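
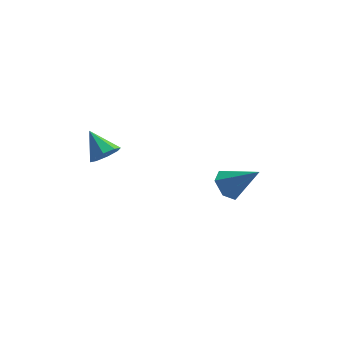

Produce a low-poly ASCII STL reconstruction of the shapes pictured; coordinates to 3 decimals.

solid 
facet normal -0.742 0.160 -0.651
outer loop
vertex 2.745 2.628 -2.547
vertex 2.258 2.363 -2.057
vertex 2.42 3.085 -2.064
endloop
endfacet
facet normal 0.741 0.660 -0.125
outer loop
vertex 2.745 2.628 -2.547
vertex 2.42 3.085 -2.064
vertex 3.482 2.097 -0.983
endloop
endfacet
facet normal -0.743 0.160 -0.650
outer loop
vertex 2.42 3.085 -2.064
vertex 2.258 2.363 -2.057
vertex 1.933 2.82 -1.573
endloop
endfacet
facet normal 0.152 0.799 0.582
outer loop
vertex 2.42 3.085 -2.064
vertex 1.933 2.82 -1.573
vertex 3.482 2.097 -0.983
endloop
endfacet
facet normal -0.742 0.161 -0.651
outer loop
vertex 1.933 2.82 -1.573
vertex 2.258 2.363 -2.057
vertex 1.771 2.098 -1.567
endloop
endfacet
facet normal -0.322 0.080 0.943
outer loop
vertex 1.933 2.82 -1.573
vertex 1.771 2.098 -1.567
vertex 3.482 2.097 -0.983
endloop
endfacet
facet normal -0.742 0.161 -0.650
outer loop
vertex 1.771 2.098 -1.567
vertex 2.258 2.363 -2.057
vertex 2.095 1.641 -2.05
endloop
endfacet
facet normal -0.204 -0.776 0.597
outer loop
vertex 1.771 2.098 -1.567
vertex 2.095 1.641 -2.05
vertex 3.482 2.097 -0.983
endloop
endfacet
facet normal -0.742 0.161 -0.650
outer loop
vertex 2.095 1.641 -2.05
vertex 2.258 2.363 -2.057
vertex 2.582 1.906 -2.54
endloop
endfacet
facet normal 0.386 -0.916 -0.111
outer loop
vertex 2.095 1.641 -2.05
vertex 2.582 1.906 -2.54
vertex 3.482 2.097 -0.983
endloop
endfacet
facet normal -0.742 0.161 -0.650
outer loop
vertex 2.582 1.906 -2.54
vertex 2.258 2.363 -2.057
vertex 2.745 2.628 -2.547
endloop
endfacet
facet normal 0.859 -0.198 -0.472
outer loop
vertex 2.582 1.906 -2.54
vertex 2.745 2.628 -2.547
vertex 3.482 2.097 -0.983
endloop
endfacet
facet normal 0.511 -0.626 -0.588
outer loop
vertex -1.655 -0.287 2.256
vertex -2.203 -0.489 1.995
vertex -1.784 -0.024 1.864
endloop
endfacet
facet normal 0.519 0.779 0.352
outer loop
vertex -1.655 -0.287 2.256
vertex -1.784 -0.024 1.864
vertex -2.837 0.289 2.725
endloop
endfacet
facet normal 0.512 -0.627 -0.588
outer loop
vertex -1.784 -0.024 1.864
vertex -2.203 -0.489 1.995
vertex -2.158 -0.033 1.548
endloop
endfacet
facet normal 0.135 0.973 -0.188
outer loop
vertex -1.784 -0.024 1.864
vertex -2.158 -0.033 1.548
vertex -2.837 0.289 2.725
endloop
endfacet
facet normal 0.510 -0.627 -0.589
outer loop
vertex -2.158 -0.033 1.548
vertex -2.203 -0.489 1.995
vertex -2.559 -0.309 1.495
endloop
endfacet
facet normal -0.457 0.755 -0.470
outer loop
vertex -2.158 -0.033 1.548
vertex -2.559 -0.309 1.495
vertex -2.837 0.289 2.725
endloop
endfacet
facet normal 0.511 -0.626 -0.589
outer loop
vertex -2.559 -0.309 1.495
vertex -2.203 -0.489 1.995
vertex -2.752 -0.691 1.734
endloop
endfacet
facet normal -0.910 0.254 -0.329
outer loop
vertex -2.559 -0.309 1.495
vertex -2.752 -0.691 1.734
vertex -2.837 0.289 2.725
endloop
endfacet
facet normal 0.510 -0.628 -0.588
outer loop
vertex -2.752 -0.691 1.734
vertex -2.203 -0.489 1.995
vertex -2.623 -0.954 2.127
endloop
endfacet
facet normal -0.959 -0.239 0.154
outer loop
vertex -2.752 -0.691 1.734
vertex -2.623 -0.954 2.127
vertex -2.837 0.289 2.725
endloop
endfacet
facet normal 0.510 -0.627 -0.589
outer loop
vertex -2.623 -0.954 2.127
vertex -2.203 -0.489 1.995
vertex -2.248 -0.945 2.442
endloop
endfacet
facet normal -0.574 -0.433 0.695
outer loop
vertex -2.623 -0.954 2.127
vertex -2.248 -0.945 2.442
vertex -2.837 0.289 2.725
endloop
endfacet
facet normal 0.512 -0.627 -0.588
outer loop
vertex -2.248 -0.945 2.442
vertex -2.203 -0.489 1.995
vertex -1.847 -0.668 2.496
endloop
endfacet
facet normal 0.017 -0.216 0.976
outer loop
vertex -2.248 -0.945 2.442
vertex -1.847 -0.668 2.496
vertex -2.837 0.289 2.725
endloop
endfacet
facet normal 0.511 -0.628 -0.587
outer loop
vertex -1.847 -0.668 2.496
vertex -2.203 -0.489 1.995
vertex -1.655 -0.287 2.256
endloop
endfacet
facet normal 0.471 0.288 0.834
outer loop
vertex -1.847 -0.668 2.496
vertex -1.655 -0.287 2.256
vertex -2.837 0.289 2.725
endloop
endfacet

endsolid


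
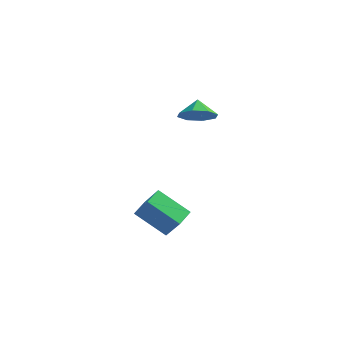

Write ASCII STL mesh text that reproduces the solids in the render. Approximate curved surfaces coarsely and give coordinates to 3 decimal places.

solid 
facet normal -0.500 0.198 -0.843
outer loop
vertex -1.962 -0.697 -3.858
vertex -1.834 0.342 -3.69
vertex -0.136 -0.745 -4.952
endloop
endfacet
facet normal -0.121 -0.980 -0.159
outer loop
vertex 0.814 -1.122 -3.35
vertex -1.962 -0.697 -3.858
vertex -0.136 -0.745 -4.952
endloop
endfacet
facet normal -0.500 0.198 -0.843
outer loop
vertex -0.136 -0.745 -4.952
vertex -1.834 0.342 -3.69
vertex -0.008 0.293 -4.784
endloop
endfacet
facet normal 0.858 -0.023 -0.514
outer loop
vertex -0.008 0.293 -4.784
vertex 0.814 -1.122 -3.35
vertex -0.136 -0.745 -4.952
endloop
endfacet
facet normal -0.858 0.023 0.514
outer loop
vertex -1.962 -0.697 -3.858
vertex -0.884 -0.035 -2.088
vertex -1.834 0.342 -3.69
endloop
endfacet
facet normal -0.121 -0.980 -0.158
outer loop
vertex -1.012 -1.073 -2.256
vertex -1.962 -0.697 -3.858
vertex 0.814 -1.122 -3.35
endloop
endfacet
facet normal -0.858 0.023 0.514
outer loop
vertex -1.012 -1.073 -2.256
vertex -0.884 -0.035 -2.088
vertex -1.962 -0.697 -3.858
endloop
endfacet
facet normal 0.121 0.980 0.159
outer loop
vertex -1.834 0.342 -3.69
vertex -0.884 -0.035 -2.088
vertex -0.008 0.293 -4.784
endloop
endfacet
facet normal 0.858 -0.023 -0.514
outer loop
vertex 0.942 -0.083 -3.182
vertex 0.814 -1.122 -3.35
vertex -0.008 0.293 -4.784
endloop
endfacet
facet normal 0.121 0.980 0.158
outer loop
vertex -0.008 0.293 -4.784
vertex -0.884 -0.035 -2.088
vertex 0.942 -0.083 -3.182
endloop
endfacet
facet normal 0.500 -0.198 0.843
outer loop
vertex 0.942 -0.083 -3.182
vertex -1.012 -1.073 -2.256
vertex 0.814 -1.122 -3.35
endloop
endfacet
facet normal 0.500 -0.198 0.843
outer loop
vertex -0.884 -0.035 -2.088
vertex -1.012 -1.073 -2.256
vertex 0.942 -0.083 -3.182
endloop
endfacet
facet normal 0.324 -0.756 -0.569
outer loop
vertex 1.137 2.62 2.336
vertex 0.41 1.973 2.781
vertex 0.426 2.621 1.93
endloop
endfacet
facet normal 0.051 0.995 -0.088
outer loop
vertex 1.137 2.62 2.336
vertex 0.426 2.621 1.93
vertex 0.07 2.767 3.379
endloop
endfacet
facet normal 0.325 -0.755 -0.569
outer loop
vertex 0.426 2.621 1.93
vertex 0.41 1.973 2.781
vertex -0.294 2.242 2.022
endloop
endfacet
facet normal -0.476 0.855 -0.203
outer loop
vertex 0.426 2.621 1.93
vertex -0.294 2.242 2.022
vertex 0.07 2.767 3.379
endloop
endfacet
facet normal 0.324 -0.756 -0.569
outer loop
vertex -0.294 2.242 2.022
vertex 0.41 1.973 2.781
vertex -0.602 1.706 2.559
endloop
endfacet
facet normal -0.854 0.519 0.028
outer loop
vertex -0.294 2.242 2.022
vertex -0.602 1.706 2.559
vertex 0.07 2.767 3.379
endloop
endfacet
facet normal 0.324 -0.756 -0.569
outer loop
vertex -0.602 1.706 2.559
vertex 0.41 1.973 2.781
vertex -0.317 1.326 3.226
endloop
endfacet
facet normal -0.863 0.182 0.472
outer loop
vertex -0.602 1.706 2.559
vertex -0.317 1.326 3.226
vertex 0.07 2.767 3.379
endloop
endfacet
facet normal 0.325 -0.756 -0.569
outer loop
vertex -0.317 1.326 3.226
vertex 0.41 1.973 2.781
vertex 0.394 1.325 3.633
endloop
endfacet
facet normal -0.496 0.041 0.867
outer loop
vertex -0.317 1.326 3.226
vertex 0.394 1.325 3.633
vertex 0.07 2.767 3.379
endloop
endfacet
facet normal 0.325 -0.756 -0.569
outer loop
vertex 0.394 1.325 3.633
vertex 0.41 1.973 2.781
vertex 1.114 1.704 3.541
endloop
endfacet
facet normal 0.031 0.180 0.983
outer loop
vertex 0.394 1.325 3.633
vertex 1.114 1.704 3.541
vertex 0.07 2.767 3.379
endloop
endfacet
facet normal 0.324 -0.756 -0.568
outer loop
vertex 1.114 1.704 3.541
vertex 0.41 1.973 2.781
vertex 1.422 2.24 3.003
endloop
endfacet
facet normal 0.411 0.518 0.751
outer loop
vertex 1.114 1.704 3.541
vertex 1.422 2.24 3.003
vertex 0.07 2.767 3.379
endloop
endfacet
facet normal 0.324 -0.756 -0.569
outer loop
vertex 1.422 2.24 3.003
vertex 0.41 1.973 2.781
vertex 1.137 2.62 2.336
endloop
endfacet
facet normal 0.419 0.854 0.308
outer loop
vertex 1.422 2.24 3.003
vertex 1.137 2.62 2.336
vertex 0.07 2.767 3.379
endloop
endfacet

endsolid


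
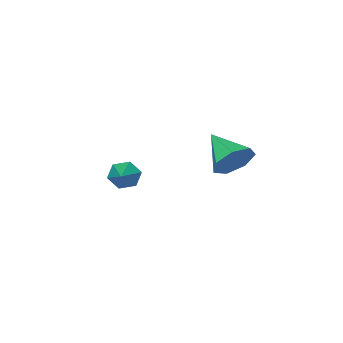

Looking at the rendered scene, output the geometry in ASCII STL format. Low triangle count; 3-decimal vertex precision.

solid 
facet normal 0.173 0.883 -0.436
outer loop
vertex 1.862 -0.092 2.677
vertex 1.348 0.182 3.028
vertex 2.005 0.139 3.201
endloop
endfacet
facet normal 0.781 -0.621 0.061
outer loop
vertex 1.862 -0.092 2.677
vertex 2.005 0.139 3.201
vertex 1.132 -0.922 3.572
endloop
endfacet
facet normal 0.173 0.883 -0.436
outer loop
vertex 2.005 0.139 3.201
vertex 1.348 0.182 3.028
vertex 1.653 0.402 3.595
endloop
endfacet
facet normal 0.628 -0.260 0.734
outer loop
vertex 2.005 0.139 3.201
vertex 1.653 0.402 3.595
vertex 1.132 -0.922 3.572
endloop
endfacet
facet normal 0.174 0.883 -0.436
outer loop
vertex 1.653 0.402 3.595
vertex 1.348 0.182 3.028
vertex 1.072 0.5 3.561
endloop
endfacet
facet normal -0.058 0.005 0.998
outer loop
vertex 1.653 0.402 3.595
vertex 1.072 0.5 3.561
vertex 1.132 -0.922 3.572
endloop
endfacet
facet normal 0.173 0.883 -0.437
outer loop
vertex 1.072 0.5 3.561
vertex 1.348 0.182 3.028
vertex 0.699 0.358 3.126
endloop
endfacet
facet normal -0.755 -0.027 0.656
outer loop
vertex 1.072 0.5 3.561
vertex 0.699 0.358 3.126
vertex 1.132 -0.922 3.572
endloop
endfacet
facet normal 0.174 0.883 -0.436
outer loop
vertex 0.699 0.358 3.126
vertex 1.348 0.182 3.028
vertex 0.816 0.084 2.617
endloop
endfacet
facet normal -0.943 -0.332 -0.038
outer loop
vertex 0.699 0.358 3.126
vertex 0.816 0.084 2.617
vertex 1.132 -0.922 3.572
endloop
endfacet
facet normal 0.174 0.883 -0.436
outer loop
vertex 0.816 0.084 2.617
vertex 1.348 0.182 3.028
vertex 1.333 -0.117 2.417
endloop
endfacet
facet normal -0.479 -0.679 -0.556
outer loop
vertex 0.816 0.084 2.617
vertex 1.333 -0.117 2.417
vertex 1.132 -0.922 3.572
endloop
endfacet
facet normal 0.173 0.883 -0.436
outer loop
vertex 1.333 -0.117 2.417
vertex 1.348 0.182 3.028
vertex 1.862 -0.092 2.677
endloop
endfacet
facet normal 0.290 -0.808 -0.513
outer loop
vertex 1.333 -0.117 2.417
vertex 1.862 -0.092 2.677
vertex 1.132 -0.922 3.572
endloop
endfacet
facet normal -0.663 -0.597 -0.451
outer loop
vertex 2.009 -3.765 0.568
vertex 1.749 -3.806 1.004
vertex 1.637 -3.433 0.675
endloop
endfacet
facet normal 0.405 0.658 -0.635
outer loop
vertex 2.009 -3.765 0.568
vertex 1.637 -3.433 0.675
vertex 2.471 -3.154 1.496
endloop
endfacet
facet normal -0.663 -0.597 -0.451
outer loop
vertex 1.637 -3.433 0.675
vertex 1.749 -3.806 1.004
vertex 1.377 -3.474 1.111
endloop
endfacet
facet normal -0.259 0.964 -0.064
outer loop
vertex 1.637 -3.433 0.675
vertex 1.377 -3.474 1.111
vertex 2.471 -3.154 1.496
endloop
endfacet
facet normal -0.663 -0.598 -0.451
outer loop
vertex 1.377 -3.474 1.111
vertex 1.749 -3.806 1.004
vertex 1.488 -3.846 1.441
endloop
endfacet
facet normal -0.415 0.531 0.738
outer loop
vertex 1.377 -3.474 1.111
vertex 1.488 -3.846 1.441
vertex 2.471 -3.154 1.496
endloop
endfacet
facet normal -0.663 -0.598 -0.451
outer loop
vertex 1.488 -3.846 1.441
vertex 1.749 -3.806 1.004
vertex 1.86 -4.178 1.334
endloop
endfacet
facet normal 0.093 -0.209 0.973
outer loop
vertex 1.488 -3.846 1.441
vertex 1.86 -4.178 1.334
vertex 2.471 -3.154 1.496
endloop
endfacet
facet normal -0.663 -0.598 -0.451
outer loop
vertex 1.86 -4.178 1.334
vertex 1.749 -3.806 1.004
vertex 2.121 -4.138 0.897
endloop
endfacet
facet normal 0.756 -0.515 0.404
outer loop
vertex 1.86 -4.178 1.334
vertex 2.121 -4.138 0.897
vertex 2.471 -3.154 1.496
endloop
endfacet
facet normal -0.663 -0.597 -0.451
outer loop
vertex 2.121 -4.138 0.897
vertex 1.749 -3.806 1.004
vertex 2.009 -3.765 0.568
endloop
endfacet
facet normal 0.912 -0.080 -0.401
outer loop
vertex 2.121 -4.138 0.897
vertex 2.009 -3.765 0.568
vertex 2.471 -3.154 1.496
endloop
endfacet

endsolid


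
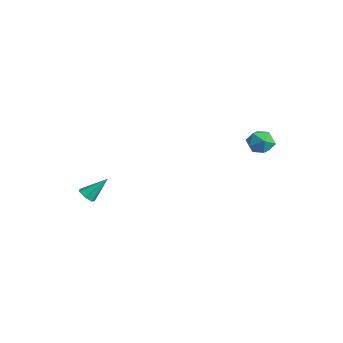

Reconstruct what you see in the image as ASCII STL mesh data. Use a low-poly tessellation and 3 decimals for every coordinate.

solid 
facet normal -0.176 -0.694 -0.698
outer loop
vertex -3.126 -4.844 -2.406
vertex -3.626 -4.505 -2.617
vertex -3.014 -4.473 -2.803
endloop
endfacet
facet normal 0.971 -0.039 0.238
outer loop
vertex -3.126 -4.844 -2.406
vertex -3.014 -4.473 -2.803
vertex -3.314 -3.275 -1.383
endloop
endfacet
facet normal -0.176 -0.695 -0.697
outer loop
vertex -3.014 -4.473 -2.803
vertex -3.626 -4.505 -2.617
vertex -3.363 -4.126 -3.061
endloop
endfacet
facet normal 0.775 0.554 -0.304
outer loop
vertex -3.014 -4.473 -2.803
vertex -3.363 -4.126 -3.061
vertex -3.314 -3.275 -1.383
endloop
endfacet
facet normal -0.176 -0.695 -0.697
outer loop
vertex -3.363 -4.126 -3.061
vertex -3.626 -4.505 -2.617
vertex -3.91 -4.064 -2.985
endloop
endfacet
facet normal 0.038 0.891 -0.453
outer loop
vertex -3.363 -4.126 -3.061
vertex -3.91 -4.064 -2.985
vertex -3.314 -3.275 -1.383
endloop
endfacet
facet normal -0.177 -0.695 -0.697
outer loop
vertex -3.91 -4.064 -2.985
vertex -3.626 -4.505 -2.617
vertex -4.242 -4.334 -2.631
endloop
endfacet
facet normal -0.689 0.719 -0.098
outer loop
vertex -3.91 -4.064 -2.985
vertex -4.242 -4.334 -2.631
vertex -3.314 -3.275 -1.383
endloop
endfacet
facet normal -0.177 -0.693 -0.699
outer loop
vertex -4.242 -4.334 -2.631
vertex -3.626 -4.505 -2.617
vertex -4.111 -4.733 -2.268
endloop
endfacet
facet normal -0.854 0.168 0.493
outer loop
vertex -4.242 -4.334 -2.631
vertex -4.111 -4.733 -2.268
vertex -3.314 -3.275 -1.383
endloop
endfacet
facet normal -0.175 -0.695 -0.698
outer loop
vertex -4.111 -4.733 -2.268
vertex -3.626 -4.505 -2.617
vertex -3.614 -4.96 -2.167
endloop
endfacet
facet normal -0.337 -0.347 0.875
outer loop
vertex -4.111 -4.733 -2.268
vertex -3.614 -4.96 -2.167
vertex -3.314 -3.275 -1.383
endloop
endfacet
facet normal -0.177 -0.694 -0.698
outer loop
vertex -3.614 -4.96 -2.167
vertex -3.626 -4.505 -2.617
vertex -3.126 -4.844 -2.406
endloop
endfacet
facet normal 0.477 -0.439 0.761
outer loop
vertex -3.614 -4.96 -2.167
vertex -3.126 -4.844 -2.406
vertex -3.314 -3.275 -1.383
endloop
endfacet
facet normal 0.345 -0.095 0.934
outer loop
vertex 2.156 4.281 3.217
vertex 1.907 3.378 3.217
vertex 2.761 3.629 2.927
endloop
endfacet
facet normal 0.711 0.404 0.576
outer loop
vertex 2.156 4.281 3.217
vertex 2.761 3.629 2.927
vertex 2.682 4.435 2.459
endloop
endfacet
facet normal 0.249 0.901 0.356
outer loop
vertex 2.156 4.281 3.217
vertex 2.682 4.435 2.459
vertex 1.78 4.684 2.461
endloop
endfacet
facet normal -0.402 0.710 0.578
outer loop
vertex 2.156 4.281 3.217
vertex 1.78 4.684 2.461
vertex 1.301 4.031 2.929
endloop
endfacet
facet normal -0.342 0.094 0.935
outer loop
vertex 2.156 4.281 3.217
vertex 1.301 4.031 2.929
vertex 1.907 3.378 3.217
endloop
endfacet
facet normal 0.995 0.096 -0.002
outer loop
vertex 2.682 4.435 2.459
vertex 2.761 3.629 2.927
vertex 2.759 3.629 1.991
endloop
endfacet
facet normal 0.404 -0.711 0.576
outer loop
vertex 2.761 3.629 2.927
vertex 1.907 3.378 3.217
vertex 2.28 2.976 2.459
endloop
endfacet
facet normal -0.709 -0.403 0.578
outer loop
vertex 1.907 3.378 3.217
vertex 1.301 4.031 2.929
vertex 1.378 3.225 2.461
endloop
endfacet
facet normal -0.806 0.592 0.002
outer loop
vertex 1.301 4.031 2.929
vertex 1.78 4.684 2.461
vertex 1.299 4.031 1.993
endloop
endfacet
facet normal 0.248 0.901 -0.356
outer loop
vertex 1.78 4.684 2.461
vertex 2.682 4.435 2.459
vertex 2.153 4.282 1.703
endloop
endfacet
facet normal 0.402 -0.710 -0.578
outer loop
vertex 1.904 3.379 1.703
vertex 2.759 3.629 1.991
vertex 2.28 2.976 2.459
endloop
endfacet
facet normal -0.249 -0.901 -0.356
outer loop
vertex 1.904 3.379 1.703
vertex 2.28 2.976 2.459
vertex 1.378 3.225 2.461
endloop
endfacet
facet normal -0.711 -0.404 -0.576
outer loop
vertex 1.904 3.379 1.703
vertex 1.378 3.225 2.461
vertex 1.299 4.031 1.993
endloop
endfacet
facet normal -0.345 0.095 -0.934
outer loop
vertex 1.904 3.379 1.703
vertex 1.299 4.031 1.993
vertex 2.153 4.282 1.703
endloop
endfacet
facet normal 0.342 -0.094 -0.935
outer loop
vertex 1.904 3.379 1.703
vertex 2.153 4.282 1.703
vertex 2.759 3.629 1.991
endloop
endfacet
facet normal 0.806 -0.592 -0.002
outer loop
vertex 2.28 2.976 2.459
vertex 2.759 3.629 1.991
vertex 2.761 3.629 2.927
endloop
endfacet
facet normal -0.248 -0.901 0.356
outer loop
vertex 1.378 3.225 2.461
vertex 2.28 2.976 2.459
vertex 1.907 3.378 3.217
endloop
endfacet
facet normal -0.995 -0.096 0.002
outer loop
vertex 1.299 4.031 1.993
vertex 1.378 3.225 2.461
vertex 1.301 4.031 2.929
endloop
endfacet
facet normal -0.404 0.711 -0.576
outer loop
vertex 2.153 4.282 1.703
vertex 1.299 4.031 1.993
vertex 1.78 4.684 2.461
endloop
endfacet
facet normal 0.709 0.403 -0.578
outer loop
vertex 2.759 3.629 1.991
vertex 2.153 4.282 1.703
vertex 2.682 4.435 2.459
endloop
endfacet

endsolid


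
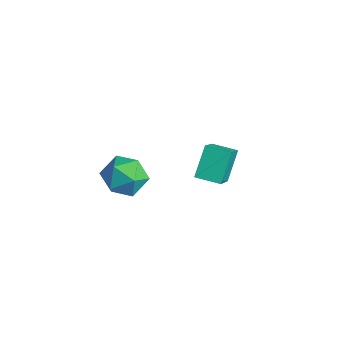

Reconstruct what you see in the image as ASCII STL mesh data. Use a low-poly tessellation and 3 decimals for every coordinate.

solid 
facet normal -0.781 -0.614 0.118
outer loop
vertex 3.799 -2.775 2.779
vertex 3.364 -2.052 3.66
vertex 2.809 -1.768 1.463
endloop
endfacet
facet normal 0.357 -0.592 -0.722
outer loop
vertex 3.496 -1.228 1.36
vertex 3.799 -2.775 2.779
vertex 2.809 -1.768 1.463
endloop
endfacet
facet normal -0.781 -0.614 0.118
outer loop
vertex 2.809 -1.768 1.463
vertex 3.364 -2.052 3.66
vertex 2.374 -1.045 2.344
endloop
endfacet
facet normal -0.513 0.522 -0.682
outer loop
vertex 2.374 -1.045 2.344
vertex 3.496 -1.228 1.36
vertex 2.809 -1.768 1.463
endloop
endfacet
facet normal 0.513 -0.522 0.682
outer loop
vertex 3.799 -2.775 2.779
vertex 4.051 -1.512 3.557
vertex 3.364 -2.052 3.66
endloop
endfacet
facet normal 0.357 -0.592 -0.722
outer loop
vertex 4.486 -2.235 2.676
vertex 3.799 -2.775 2.779
vertex 3.496 -1.228 1.36
endloop
endfacet
facet normal 0.513 -0.522 0.682
outer loop
vertex 4.486 -2.235 2.676
vertex 4.051 -1.512 3.557
vertex 3.799 -2.775 2.779
endloop
endfacet
facet normal -0.357 0.592 0.722
outer loop
vertex 3.364 -2.052 3.66
vertex 4.051 -1.512 3.557
vertex 2.374 -1.045 2.344
endloop
endfacet
facet normal -0.513 0.522 -0.682
outer loop
vertex 3.061 -0.505 2.241
vertex 3.496 -1.228 1.36
vertex 2.374 -1.045 2.344
endloop
endfacet
facet normal -0.357 0.592 0.722
outer loop
vertex 2.374 -1.045 2.344
vertex 4.051 -1.512 3.557
vertex 3.061 -0.505 2.241
endloop
endfacet
facet normal 0.781 0.614 -0.118
outer loop
vertex 3.061 -0.505 2.241
vertex 4.486 -2.235 2.676
vertex 3.496 -1.228 1.36
endloop
endfacet
facet normal 0.781 0.614 -0.118
outer loop
vertex 4.051 -1.512 3.557
vertex 4.486 -2.235 2.676
vertex 3.061 -0.505 2.241
endloop
endfacet
facet normal -0.626 -0.448 0.639
outer loop
vertex -0.984 -2.611 -0.212
vertex -0.85 -3.399 -0.634
vertex -0.317 -3.16 0.056
endloop
endfacet
facet normal -0.296 0.103 0.949
outer loop
vertex -0.984 -2.611 -0.212
vertex -0.317 -3.16 0.056
vertex -0.176 -2.268 0.003
endloop
endfacet
facet normal -0.445 0.690 0.571
outer loop
vertex -0.984 -2.611 -0.212
vertex -0.176 -2.268 0.003
vertex -0.621 -1.957 -0.719
endloop
endfacet
facet normal -0.865 0.501 0.027
outer loop
vertex -0.984 -2.611 -0.212
vertex -0.621 -1.957 -0.719
vertex -1.038 -2.656 -1.113
endloop
endfacet
facet normal -0.977 -0.203 0.069
outer loop
vertex -0.984 -2.611 -0.212
vertex -1.038 -2.656 -1.113
vertex -0.85 -3.399 -0.634
endloop
endfacet
facet normal 0.408 -0.010 0.913
outer loop
vertex -0.176 -2.268 0.003
vertex -0.317 -3.16 0.056
vertex 0.458 -2.844 -0.287
endloop
endfacet
facet normal -0.124 -0.904 0.409
outer loop
vertex -0.317 -3.16 0.056
vertex -0.85 -3.399 -0.634
vertex 0.041 -3.543 -0.681
endloop
endfacet
facet normal -0.694 -0.506 -0.512
outer loop
vertex -0.85 -3.399 -0.634
vertex -1.038 -2.656 -1.113
vertex -0.404 -3.232 -1.403
endloop
endfacet
facet normal -0.514 0.633 -0.579
outer loop
vertex -1.038 -2.656 -1.113
vertex -0.621 -1.957 -0.719
vertex -0.263 -2.34 -1.456
endloop
endfacet
facet normal 0.168 0.939 0.301
outer loop
vertex -0.621 -1.957 -0.719
vertex -0.176 -2.268 0.003
vertex 0.27 -2.101 -0.766
endloop
endfacet
facet normal 0.865 -0.501 -0.027
outer loop
vertex 0.404 -2.889 -1.188
vertex 0.458 -2.844 -0.287
vertex 0.041 -3.543 -0.681
endloop
endfacet
facet normal 0.445 -0.690 -0.571
outer loop
vertex 0.404 -2.889 -1.188
vertex 0.041 -3.543 -0.681
vertex -0.404 -3.232 -1.403
endloop
endfacet
facet normal 0.296 -0.103 -0.949
outer loop
vertex 0.404 -2.889 -1.188
vertex -0.404 -3.232 -1.403
vertex -0.263 -2.34 -1.456
endloop
endfacet
facet normal 0.626 0.448 -0.639
outer loop
vertex 0.404 -2.889 -1.188
vertex -0.263 -2.34 -1.456
vertex 0.27 -2.101 -0.766
endloop
endfacet
facet normal 0.977 0.203 -0.069
outer loop
vertex 0.404 -2.889 -1.188
vertex 0.27 -2.101 -0.766
vertex 0.458 -2.844 -0.287
endloop
endfacet
facet normal 0.514 -0.633 0.579
outer loop
vertex 0.041 -3.543 -0.681
vertex 0.458 -2.844 -0.287
vertex -0.317 -3.16 0.056
endloop
endfacet
facet normal -0.168 -0.939 -0.301
outer loop
vertex -0.404 -3.232 -1.403
vertex 0.041 -3.543 -0.681
vertex -0.85 -3.399 -0.634
endloop
endfacet
facet normal -0.408 0.010 -0.913
outer loop
vertex -0.263 -2.34 -1.456
vertex -0.404 -3.232 -1.403
vertex -1.038 -2.656 -1.113
endloop
endfacet
facet normal 0.124 0.904 -0.409
outer loop
vertex 0.27 -2.101 -0.766
vertex -0.263 -2.34 -1.456
vertex -0.621 -1.957 -0.719
endloop
endfacet
facet normal 0.694 0.506 0.512
outer loop
vertex 0.458 -2.844 -0.287
vertex 0.27 -2.101 -0.766
vertex -0.176 -2.268 0.003
endloop
endfacet

endsolid


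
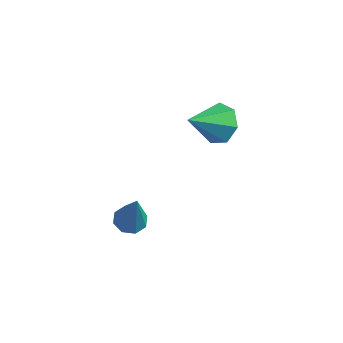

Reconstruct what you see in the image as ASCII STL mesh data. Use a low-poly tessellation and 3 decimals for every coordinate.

solid 
facet normal 0.301 0.742 -0.599
outer loop
vertex -1.28 2.896 2.724
vertex -1.948 3.405 3.019
vertex -1.122 3.332 3.343
endloop
endfacet
facet normal 0.720 -0.641 0.267
outer loop
vertex -1.28 2.896 2.724
vertex -1.122 3.332 3.343
vertex -2.472 2.115 4.061
endloop
endfacet
facet normal 0.301 0.742 -0.599
outer loop
vertex -1.122 3.332 3.343
vertex -1.948 3.405 3.019
vertex -1.586 3.822 3.717
endloop
endfacet
facet normal 0.546 -0.116 0.830
outer loop
vertex -1.122 3.332 3.343
vertex -1.586 3.822 3.717
vertex -2.472 2.115 4.061
endloop
endfacet
facet normal 0.302 0.741 -0.599
outer loop
vertex -1.586 3.822 3.717
vertex -1.948 3.405 3.019
vertex -2.323 3.999 3.565
endloop
endfacet
facet normal -0.134 0.262 0.956
outer loop
vertex -1.586 3.822 3.717
vertex -2.323 3.999 3.565
vertex -2.472 2.115 4.061
endloop
endfacet
facet normal 0.302 0.741 -0.599
outer loop
vertex -2.323 3.999 3.565
vertex -1.948 3.405 3.019
vertex -2.777 3.729 3.002
endloop
endfacet
facet normal -0.808 0.209 0.551
outer loop
vertex -2.323 3.999 3.565
vertex -2.777 3.729 3.002
vertex -2.472 2.115 4.061
endloop
endfacet
facet normal 0.302 0.741 -0.599
outer loop
vertex -2.777 3.729 3.002
vertex -1.948 3.405 3.019
vertex -2.607 3.215 2.452
endloop
endfacet
facet normal -0.969 -0.235 -0.080
outer loop
vertex -2.777 3.729 3.002
vertex -2.607 3.215 2.452
vertex -2.472 2.115 4.061
endloop
endfacet
facet normal 0.301 0.742 -0.599
outer loop
vertex -2.607 3.215 2.452
vertex -1.948 3.405 3.019
vertex -1.94 2.844 2.328
endloop
endfacet
facet normal -0.495 -0.736 -0.462
outer loop
vertex -2.607 3.215 2.452
vertex -1.94 2.844 2.328
vertex -2.472 2.115 4.061
endloop
endfacet
facet normal 0.301 0.742 -0.599
outer loop
vertex -1.94 2.844 2.328
vertex -1.948 3.405 3.019
vertex -1.28 2.896 2.724
endloop
endfacet
facet normal 0.256 -0.917 -0.307
outer loop
vertex -1.94 2.844 2.328
vertex -1.28 2.896 2.724
vertex -2.472 2.115 4.061
endloop
endfacet
facet normal -0.274 0.152 -0.950
outer loop
vertex -3.619 1.19 -1.853
vertex -4.011 0.66 -1.825
vertex -4.086 1.304 -1.7
endloop
endfacet
facet normal 0.330 0.874 0.356
outer loop
vertex -3.619 1.19 -1.853
vertex -4.086 1.304 -1.7
vertex -3.469 0.36 0.045
endloop
endfacet
facet normal -0.274 0.152 -0.950
outer loop
vertex -4.086 1.304 -1.7
vertex -4.011 0.66 -1.825
vertex -4.51 1.04 -1.62
endloop
endfacet
facet normal -0.369 0.757 0.540
outer loop
vertex -4.086 1.304 -1.7
vertex -4.51 1.04 -1.62
vertex -3.469 0.36 0.045
endloop
endfacet
facet normal -0.274 0.152 -0.950
outer loop
vertex -4.51 1.04 -1.62
vertex -4.011 0.66 -1.825
vertex -4.641 0.554 -1.66
endloop
endfacet
facet normal -0.803 0.169 0.571
outer loop
vertex -4.51 1.04 -1.62
vertex -4.641 0.554 -1.66
vertex -3.469 0.36 0.045
endloop
endfacet
facet normal -0.274 0.153 -0.949
outer loop
vertex -4.641 0.554 -1.66
vertex -4.011 0.66 -1.825
vertex -4.403 0.13 -1.797
endloop
endfacet
facet normal -0.719 -0.544 0.433
outer loop
vertex -4.641 0.554 -1.66
vertex -4.403 0.13 -1.797
vertex -3.469 0.36 0.045
endloop
endfacet
facet normal -0.274 0.152 -0.950
outer loop
vertex -4.403 0.13 -1.797
vertex -4.011 0.66 -1.825
vertex -3.935 0.017 -1.95
endloop
endfacet
facet normal -0.166 -0.965 0.205
outer loop
vertex -4.403 0.13 -1.797
vertex -3.935 0.017 -1.95
vertex -3.469 0.36 0.045
endloop
endfacet
facet normal -0.276 0.152 -0.949
outer loop
vertex -3.935 0.017 -1.95
vertex -4.011 0.66 -1.825
vertex -3.512 0.28 -2.031
endloop
endfacet
facet normal 0.531 -0.847 0.022
outer loop
vertex -3.935 0.017 -1.95
vertex -3.512 0.28 -2.031
vertex -3.469 0.36 0.045
endloop
endfacet
facet normal -0.275 0.154 -0.949
outer loop
vertex -3.512 0.28 -2.031
vertex -4.011 0.66 -1.825
vertex -3.381 0.766 -1.99
endloop
endfacet
facet normal 0.966 -0.259 -0.010
outer loop
vertex -3.512 0.28 -2.031
vertex -3.381 0.766 -1.99
vertex -3.469 0.36 0.045
endloop
endfacet
facet normal -0.274 0.153 -0.949
outer loop
vertex -3.381 0.766 -1.99
vertex -4.011 0.66 -1.825
vertex -3.619 1.19 -1.853
endloop
endfacet
facet normal 0.882 0.453 0.129
outer loop
vertex -3.381 0.766 -1.99
vertex -3.619 1.19 -1.853
vertex -3.469 0.36 0.045
endloop
endfacet

endsolid


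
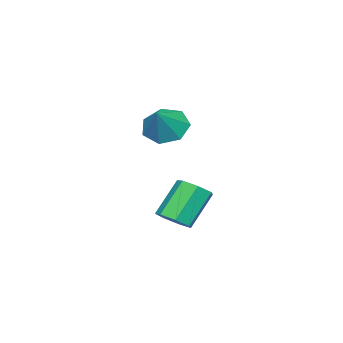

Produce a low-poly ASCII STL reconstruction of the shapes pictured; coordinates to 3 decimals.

solid 
facet normal 0.585 -0.168 -0.793
outer loop
vertex 0.039 2.812 -3.404
vertex -0.557 3.031 -3.89
vertex 0.014 3.487 -3.565
endloop
endfacet
facet normal 0.811 0.164 0.562
outer loop
vertex 0.039 2.812 -3.404
vertex 0.014 3.487 -3.565
vertex -1.066 3.131 -1.904
endloop
endfacet
facet normal 0.810 0.165 0.562
outer loop
vertex -1.066 3.131 -1.904
vertex 0.014 3.487 -3.565
vertex -1.091 3.805 -2.066
endloop
endfacet
facet normal -0.584 0.169 0.794
outer loop
vertex -1.066 3.131 -1.904
vertex -1.091 3.805 -2.066
vertex -1.663 3.349 -2.39
endloop
endfacet
facet normal 0.586 -0.168 -0.793
outer loop
vertex 0.014 3.487 -3.565
vertex -0.557 3.031 -3.89
vertex -0.441 3.818 -3.971
endloop
endfacet
facet normal 0.477 0.863 0.169
outer loop
vertex 0.014 3.487 -3.565
vertex -0.441 3.818 -3.971
vertex -1.091 3.805 -2.066
endloop
endfacet
facet normal 0.476 0.863 0.168
outer loop
vertex -1.091 3.805 -2.066
vertex -0.441 3.818 -3.971
vertex -1.547 4.136 -2.472
endloop
endfacet
facet normal -0.584 0.169 0.794
outer loop
vertex -1.091 3.805 -2.066
vertex -1.547 4.136 -2.472
vertex -1.663 3.349 -2.39
endloop
endfacet
facet normal 0.585 -0.168 -0.794
outer loop
vertex -0.441 3.818 -3.971
vertex -0.557 3.031 -3.89
vertex -0.984 3.557 -4.316
endloop
endfacet
facet normal -0.215 0.911 -0.352
outer loop
vertex -0.441 3.818 -3.971
vertex -0.984 3.557 -4.316
vertex -1.547 4.136 -2.472
endloop
endfacet
facet normal -0.215 0.911 -0.352
outer loop
vertex -1.547 4.136 -2.472
vertex -0.984 3.557 -4.316
vertex -2.089 3.875 -2.816
endloop
endfacet
facet normal -0.585 0.169 0.793
outer loop
vertex -1.547 4.136 -2.472
vertex -2.089 3.875 -2.816
vertex -1.663 3.349 -2.39
endloop
endfacet
facet normal 0.585 -0.168 -0.794
outer loop
vertex -0.984 3.557 -4.316
vertex -0.557 3.031 -3.89
vertex -1.206 2.899 -4.34
endloop
endfacet
facet normal -0.746 0.274 -0.607
outer loop
vertex -0.984 3.557 -4.316
vertex -1.206 2.899 -4.34
vertex -2.089 3.875 -2.816
endloop
endfacet
facet normal -0.746 0.274 -0.607
outer loop
vertex -2.089 3.875 -2.816
vertex -1.206 2.899 -4.34
vertex -2.311 3.217 -2.84
endloop
endfacet
facet normal -0.585 0.168 0.793
outer loop
vertex -2.089 3.875 -2.816
vertex -2.311 3.217 -2.84
vertex -1.663 3.349 -2.39
endloop
endfacet
facet normal 0.585 -0.168 -0.794
outer loop
vertex -1.206 2.899 -4.34
vertex -0.557 3.031 -3.89
vertex -0.939 2.341 -4.025
endloop
endfacet
facet normal -0.714 -0.571 -0.405
outer loop
vertex -1.206 2.899 -4.34
vertex -0.939 2.341 -4.025
vertex -2.311 3.217 -2.84
endloop
endfacet
facet normal -0.714 -0.571 -0.405
outer loop
vertex -2.311 3.217 -2.84
vertex -0.939 2.341 -4.025
vertex -2.044 2.659 -2.525
endloop
endfacet
facet normal -0.585 0.168 0.793
outer loop
vertex -2.311 3.217 -2.84
vertex -2.044 2.659 -2.525
vertex -1.663 3.349 -2.39
endloop
endfacet
facet normal 0.585 -0.169 -0.793
outer loop
vertex -0.939 2.341 -4.025
vertex -0.557 3.031 -3.89
vertex -0.385 2.302 -3.608
endloop
endfacet
facet normal -0.146 -0.984 0.101
outer loop
vertex -0.939 2.341 -4.025
vertex -0.385 2.302 -3.608
vertex -2.044 2.659 -2.525
endloop
endfacet
facet normal -0.146 -0.984 0.101
outer loop
vertex -2.044 2.659 -2.525
vertex -0.385 2.302 -3.608
vertex -1.49 2.62 -2.108
endloop
endfacet
facet normal -0.585 0.168 0.793
outer loop
vertex -2.044 2.659 -2.525
vertex -1.49 2.62 -2.108
vertex -1.663 3.349 -2.39
endloop
endfacet
facet normal 0.585 -0.169 -0.793
outer loop
vertex -0.385 2.302 -3.608
vertex -0.557 3.031 -3.89
vertex 0.039 2.812 -3.404
endloop
endfacet
facet normal 0.534 -0.657 0.533
outer loop
vertex -0.385 2.302 -3.608
vertex 0.039 2.812 -3.404
vertex -1.49 2.62 -2.108
endloop
endfacet
facet normal 0.534 -0.656 0.533
outer loop
vertex -1.49 2.62 -2.108
vertex 0.039 2.812 -3.404
vertex -1.066 3.131 -1.904
endloop
endfacet
facet normal -0.585 0.168 0.794
outer loop
vertex -1.49 2.62 -2.108
vertex -1.066 3.131 -1.904
vertex -1.663 3.349 -2.39
endloop
endfacet
facet normal -0.721 -0.181 -0.669
outer loop
vertex 0.271 2.91 0.394
vertex -0.376 2.797 1.121
vertex -0.135 3.616 0.64
endloop
endfacet
facet normal 0.803 0.545 -0.240
outer loop
vertex 0.271 2.91 0.394
vertex -0.135 3.616 0.64
vertex 0.676 3.063 2.099
endloop
endfacet
facet normal -0.721 -0.181 -0.669
outer loop
vertex -0.135 3.616 0.64
vertex -0.376 2.797 1.121
vertex -0.722 3.705 1.248
endloop
endfacet
facet normal 0.321 0.931 0.174
outer loop
vertex -0.135 3.616 0.64
vertex -0.722 3.705 1.248
vertex 0.676 3.063 2.099
endloop
endfacet
facet normal -0.721 -0.181 -0.669
outer loop
vertex -0.722 3.705 1.248
vertex -0.376 2.797 1.121
vertex -1.049 3.111 1.761
endloop
endfacet
facet normal -0.121 0.686 0.717
outer loop
vertex -0.722 3.705 1.248
vertex -1.049 3.111 1.761
vertex 0.676 3.063 2.099
endloop
endfacet
facet normal -0.721 -0.181 -0.669
outer loop
vertex -1.049 3.111 1.761
vertex -0.376 2.797 1.121
vertex -0.869 2.28 1.792
endloop
endfacet
facet normal -0.192 -0.005 0.981
outer loop
vertex -1.049 3.111 1.761
vertex -0.869 2.28 1.792
vertex 0.676 3.063 2.099
endloop
endfacet
facet normal -0.720 -0.182 -0.669
outer loop
vertex -0.869 2.28 1.792
vertex -0.376 2.797 1.121
vertex -0.317 1.839 1.318
endloop
endfacet
facet normal 0.162 -0.621 0.767
outer loop
vertex -0.869 2.28 1.792
vertex -0.317 1.839 1.318
vertex 0.676 3.063 2.099
endloop
endfacet
facet normal -0.720 -0.182 -0.669
outer loop
vertex -0.317 1.839 1.318
vertex -0.376 2.797 1.121
vertex 0.19 2.12 0.696
endloop
endfacet
facet normal 0.676 -0.698 0.235
outer loop
vertex -0.317 1.839 1.318
vertex 0.19 2.12 0.696
vertex 0.676 3.063 2.099
endloop
endfacet
facet normal -0.720 -0.182 -0.669
outer loop
vertex 0.19 2.12 0.696
vertex -0.376 2.797 1.121
vertex 0.271 2.91 0.394
endloop
endfacet
facet normal 0.961 -0.180 -0.212
outer loop
vertex 0.19 2.12 0.696
vertex 0.271 2.91 0.394
vertex 0.676 3.063 2.099
endloop
endfacet

endsolid


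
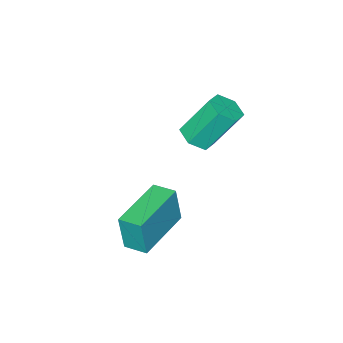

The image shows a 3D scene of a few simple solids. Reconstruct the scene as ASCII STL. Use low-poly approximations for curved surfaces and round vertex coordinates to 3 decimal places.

solid 
facet normal 0.372 -0.391 -0.842
outer loop
vertex -1.14 1.954 0.311
vertex -1.532 2.336 -0.04
vertex -0.939 2.543 0.126
endloop
endfacet
facet normal 0.875 -0.154 0.459
outer loop
vertex -1.14 1.954 0.311
vertex -0.939 2.543 0.126
vertex -1.777 2.622 1.75
endloop
endfacet
facet normal 0.875 -0.156 0.459
outer loop
vertex -1.777 2.622 1.75
vertex -0.939 2.543 0.126
vertex -1.575 3.212 1.566
endloop
endfacet
facet normal -0.373 0.390 0.842
outer loop
vertex -1.777 2.622 1.75
vertex -1.575 3.212 1.566
vertex -2.168 3.004 1.4
endloop
endfacet
facet normal 0.372 -0.392 -0.841
outer loop
vertex -0.939 2.543 0.126
vertex -1.532 2.336 -0.04
vertex -1.33 2.925 -0.225
endloop
endfacet
facet normal 0.706 0.708 -0.017
outer loop
vertex -0.939 2.543 0.126
vertex -1.33 2.925 -0.225
vertex -1.575 3.212 1.566
endloop
endfacet
facet normal 0.706 0.708 -0.017
outer loop
vertex -1.575 3.212 1.566
vertex -1.33 2.925 -0.225
vertex -1.967 3.594 1.215
endloop
endfacet
facet normal -0.373 0.391 0.842
outer loop
vertex -1.575 3.212 1.566
vertex -1.967 3.594 1.215
vertex -2.168 3.004 1.4
endloop
endfacet
facet normal 0.371 -0.392 -0.842
outer loop
vertex -1.33 2.925 -0.225
vertex -1.532 2.336 -0.04
vertex -1.923 2.718 -0.39
endloop
endfacet
facet normal -0.169 0.863 -0.476
outer loop
vertex -1.33 2.925 -0.225
vertex -1.923 2.718 -0.39
vertex -1.967 3.594 1.215
endloop
endfacet
facet normal -0.170 0.863 -0.476
outer loop
vertex -1.967 3.594 1.215
vertex -1.923 2.718 -0.39
vertex -2.56 3.386 1.049
endloop
endfacet
facet normal -0.373 0.391 0.842
outer loop
vertex -1.967 3.594 1.215
vertex -2.56 3.386 1.049
vertex -2.168 3.004 1.4
endloop
endfacet
facet normal 0.373 -0.390 -0.842
outer loop
vertex -1.923 2.718 -0.39
vertex -1.532 2.336 -0.04
vertex -2.125 2.128 -0.206
endloop
endfacet
facet normal -0.874 0.156 -0.459
outer loop
vertex -1.923 2.718 -0.39
vertex -2.125 2.128 -0.206
vertex -2.56 3.386 1.049
endloop
endfacet
facet normal -0.875 0.155 -0.458
outer loop
vertex -2.56 3.386 1.049
vertex -2.125 2.128 -0.206
vertex -2.761 2.797 1.234
endloop
endfacet
facet normal -0.372 0.391 0.842
outer loop
vertex -2.56 3.386 1.049
vertex -2.761 2.797 1.234
vertex -2.168 3.004 1.4
endloop
endfacet
facet normal 0.373 -0.391 -0.842
outer loop
vertex -2.125 2.128 -0.206
vertex -1.532 2.336 -0.04
vertex -1.733 1.746 0.145
endloop
endfacet
facet normal -0.706 -0.708 0.017
outer loop
vertex -2.125 2.128 -0.206
vertex -1.733 1.746 0.145
vertex -2.761 2.797 1.234
endloop
endfacet
facet normal -0.706 -0.708 0.016
outer loop
vertex -2.761 2.797 1.234
vertex -1.733 1.746 0.145
vertex -2.37 2.415 1.585
endloop
endfacet
facet normal -0.372 0.392 0.841
outer loop
vertex -2.761 2.797 1.234
vertex -2.37 2.415 1.585
vertex -2.168 3.004 1.4
endloop
endfacet
facet normal 0.373 -0.391 -0.842
outer loop
vertex -1.733 1.746 0.145
vertex -1.532 2.336 -0.04
vertex -1.14 1.954 0.311
endloop
endfacet
facet normal 0.169 -0.863 0.476
outer loop
vertex -1.733 1.746 0.145
vertex -1.14 1.954 0.311
vertex -2.37 2.415 1.585
endloop
endfacet
facet normal 0.169 -0.863 0.476
outer loop
vertex -2.37 2.415 1.585
vertex -1.14 1.954 0.311
vertex -1.777 2.622 1.75
endloop
endfacet
facet normal -0.371 0.392 0.842
outer loop
vertex -2.37 2.415 1.585
vertex -1.777 2.622 1.75
vertex -2.168 3.004 1.4
endloop
endfacet
facet normal -0.970 -0.233 0.069
outer loop
vertex 0.474 2.433 -1.119
vertex 0.289 3.227 -1.034
vertex 0.35 2.548 -2.468
endloop
endfacet
facet normal 0.225 -0.969 -0.103
outer loop
vertex 2.291 3.013 -2.606
vertex 0.474 2.433 -1.119
vertex 0.35 2.548 -2.468
endloop
endfacet
facet normal -0.970 -0.232 0.069
outer loop
vertex 0.35 2.548 -2.468
vertex 0.289 3.227 -1.034
vertex 0.166 3.343 -2.383
endloop
endfacet
facet normal -0.091 0.085 -0.992
outer loop
vertex 0.166 3.343 -2.383
vertex 2.291 3.013 -2.606
vertex 0.35 2.548 -2.468
endloop
endfacet
facet normal 0.091 -0.085 0.992
outer loop
vertex 0.474 2.433 -1.119
vertex 2.23 3.692 -1.172
vertex 0.289 3.227 -1.034
endloop
endfacet
facet normal 0.224 -0.969 -0.104
outer loop
vertex 2.414 2.897 -1.257
vertex 0.474 2.433 -1.119
vertex 2.291 3.013 -2.606
endloop
endfacet
facet normal 0.091 -0.085 0.992
outer loop
vertex 2.414 2.897 -1.257
vertex 2.23 3.692 -1.172
vertex 0.474 2.433 -1.119
endloop
endfacet
facet normal -0.225 0.969 0.104
outer loop
vertex 0.289 3.227 -1.034
vertex 2.23 3.692 -1.172
vertex 0.166 3.343 -2.383
endloop
endfacet
facet normal -0.091 0.085 -0.992
outer loop
vertex 2.106 3.807 -2.521
vertex 2.291 3.013 -2.606
vertex 0.166 3.343 -2.383
endloop
endfacet
facet normal -0.224 0.969 0.103
outer loop
vertex 0.166 3.343 -2.383
vertex 2.23 3.692 -1.172
vertex 2.106 3.807 -2.521
endloop
endfacet
facet normal 0.970 0.233 -0.068
outer loop
vertex 2.106 3.807 -2.521
vertex 2.414 2.897 -1.257
vertex 2.291 3.013 -2.606
endloop
endfacet
facet normal 0.970 0.232 -0.069
outer loop
vertex 2.23 3.692 -1.172
vertex 2.414 2.897 -1.257
vertex 2.106 3.807 -2.521
endloop
endfacet

endsolid


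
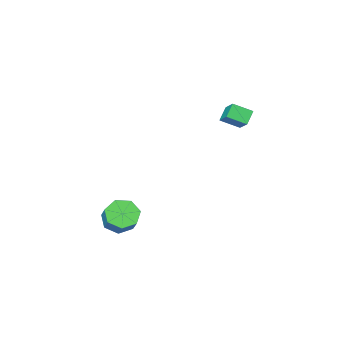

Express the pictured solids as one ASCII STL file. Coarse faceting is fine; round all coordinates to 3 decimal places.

solid 
facet normal -0.237 -0.642 -0.729
outer loop
vertex 4.29 -0.177 -2.869
vertex 3.493 0.443 -3.156
vertex 4.488 0.458 -3.492
endloop
endfacet
facet normal 0.947 -0.320 -0.026
outer loop
vertex 4.29 -0.177 -2.869
vertex 4.488 0.458 -3.492
vertex 4.664 0.837 -1.717
endloop
endfacet
facet normal 0.947 -0.320 -0.026
outer loop
vertex 4.664 0.837 -1.717
vertex 4.488 0.458 -3.492
vertex 4.862 1.472 -2.339
endloop
endfacet
facet normal 0.236 0.641 0.730
outer loop
vertex 4.664 0.837 -1.717
vertex 4.862 1.472 -2.339
vertex 3.867 1.457 -2.004
endloop
endfacet
facet normal -0.237 -0.642 -0.729
outer loop
vertex 4.488 0.458 -3.492
vertex 3.493 0.443 -3.156
vertex 3.936 1.082 -3.862
endloop
endfacet
facet normal 0.760 0.346 -0.551
outer loop
vertex 4.488 0.458 -3.492
vertex 3.936 1.082 -3.862
vertex 4.862 1.472 -2.339
endloop
endfacet
facet normal 0.760 0.346 -0.551
outer loop
vertex 4.862 1.472 -2.339
vertex 3.936 1.082 -3.862
vertex 4.31 2.096 -2.709
endloop
endfacet
facet normal 0.236 0.642 0.730
outer loop
vertex 4.862 1.472 -2.339
vertex 4.31 2.096 -2.709
vertex 3.867 1.457 -2.004
endloop
endfacet
facet normal -0.236 -0.642 -0.729
outer loop
vertex 3.936 1.082 -3.862
vertex 3.493 0.443 -3.156
vertex 3.051 1.224 -3.701
endloop
endfacet
facet normal 0.000 0.751 -0.660
outer loop
vertex 3.936 1.082 -3.862
vertex 3.051 1.224 -3.701
vertex 4.31 2.096 -2.709
endloop
endfacet
facet normal 0.001 0.750 -0.661
outer loop
vertex 4.31 2.096 -2.709
vertex 3.051 1.224 -3.701
vertex 3.425 2.239 -2.548
endloop
endfacet
facet normal 0.236 0.641 0.730
outer loop
vertex 4.31 2.096 -2.709
vertex 3.425 2.239 -2.548
vertex 3.867 1.457 -2.004
endloop
endfacet
facet normal -0.237 -0.643 -0.729
outer loop
vertex 3.051 1.224 -3.701
vertex 3.493 0.443 -3.156
vertex 2.499 0.779 -3.129
endloop
endfacet
facet normal -0.759 0.590 -0.273
outer loop
vertex 3.051 1.224 -3.701
vertex 2.499 0.779 -3.129
vertex 3.425 2.239 -2.548
endloop
endfacet
facet normal -0.759 0.590 -0.274
outer loop
vertex 3.425 2.239 -2.548
vertex 2.499 0.779 -3.129
vertex 2.872 1.793 -1.977
endloop
endfacet
facet normal 0.236 0.641 0.730
outer loop
vertex 3.425 2.239 -2.548
vertex 2.872 1.793 -1.977
vertex 3.867 1.457 -2.004
endloop
endfacet
facet normal -0.237 -0.642 -0.730
outer loop
vertex 2.499 0.779 -3.129
vertex 3.493 0.443 -3.156
vertex 2.695 0.08 -2.578
endloop
endfacet
facet normal -0.948 -0.014 0.319
outer loop
vertex 2.499 0.779 -3.129
vertex 2.695 0.08 -2.578
vertex 2.872 1.793 -1.977
endloop
endfacet
facet normal -0.947 -0.014 0.320
outer loop
vertex 2.872 1.793 -1.977
vertex 2.695 0.08 -2.578
vertex 3.069 1.094 -1.426
endloop
endfacet
facet normal 0.237 0.642 0.730
outer loop
vertex 2.872 1.793 -1.977
vertex 3.069 1.094 -1.426
vertex 3.867 1.457 -2.004
endloop
endfacet
facet normal -0.237 -0.642 -0.730
outer loop
vertex 2.695 0.08 -2.578
vertex 3.493 0.443 -3.156
vertex 3.493 -0.345 -2.463
endloop
endfacet
facet normal -0.421 -0.609 0.672
outer loop
vertex 2.695 0.08 -2.578
vertex 3.493 -0.345 -2.463
vertex 3.069 1.094 -1.426
endloop
endfacet
facet normal -0.422 -0.609 0.672
outer loop
vertex 3.069 1.094 -1.426
vertex 3.493 -0.345 -2.463
vertex 3.866 0.669 -1.31
endloop
endfacet
facet normal 0.236 0.642 0.729
outer loop
vertex 3.069 1.094 -1.426
vertex 3.866 0.669 -1.31
vertex 3.867 1.457 -2.004
endloop
endfacet
facet normal -0.236 -0.642 -0.730
outer loop
vertex 3.493 -0.345 -2.463
vertex 3.493 0.443 -3.156
vertex 4.29 -0.177 -2.869
endloop
endfacet
facet normal 0.421 -0.744 0.518
outer loop
vertex 3.493 -0.345 -2.463
vertex 4.29 -0.177 -2.869
vertex 3.866 0.669 -1.31
endloop
endfacet
facet normal 0.421 -0.744 0.518
outer loop
vertex 3.866 0.669 -1.31
vertex 4.29 -0.177 -2.869
vertex 4.664 0.837 -1.717
endloop
endfacet
facet normal 0.237 0.642 0.729
outer loop
vertex 3.866 0.669 -1.31
vertex 4.664 0.837 -1.717
vertex 3.867 1.457 -2.004
endloop
endfacet
facet normal -0.724 0.535 -0.436
outer loop
vertex -4.673 1.223 3.262
vertex -4.428 2.264 4.134
vertex -3.98 1.617 2.595
endloop
endfacet
facet normal -0.178 -0.755 -0.631
outer loop
vertex -3.032 0.916 3.166
vertex -4.673 1.223 3.262
vertex -3.98 1.617 2.595
endloop
endfacet
facet normal -0.724 0.535 -0.436
outer loop
vertex -3.98 1.617 2.595
vertex -4.428 2.264 4.134
vertex -3.734 2.659 3.467
endloop
endfacet
facet normal 0.667 0.379 -0.641
outer loop
vertex -3.734 2.659 3.467
vertex -3.032 0.916 3.166
vertex -3.98 1.617 2.595
endloop
endfacet
facet normal -0.667 -0.380 0.641
outer loop
vertex -4.673 1.223 3.262
vertex -3.48 1.563 4.705
vertex -4.428 2.264 4.134
endloop
endfacet
facet normal -0.178 -0.754 -0.632
outer loop
vertex -3.726 0.521 3.833
vertex -4.673 1.223 3.262
vertex -3.032 0.916 3.166
endloop
endfacet
facet normal -0.667 -0.379 0.641
outer loop
vertex -3.726 0.521 3.833
vertex -3.48 1.563 4.705
vertex -4.673 1.223 3.262
endloop
endfacet
facet normal 0.178 0.755 0.632
outer loop
vertex -4.428 2.264 4.134
vertex -3.48 1.563 4.705
vertex -3.734 2.659 3.467
endloop
endfacet
facet normal 0.668 0.379 -0.641
outer loop
vertex -2.787 1.957 4.038
vertex -3.032 0.916 3.166
vertex -3.734 2.659 3.467
endloop
endfacet
facet normal 0.179 0.755 0.631
outer loop
vertex -3.734 2.659 3.467
vertex -3.48 1.563 4.705
vertex -2.787 1.957 4.038
endloop
endfacet
facet normal 0.724 -0.535 0.436
outer loop
vertex -2.787 1.957 4.038
vertex -3.726 0.521 3.833
vertex -3.032 0.916 3.166
endloop
endfacet
facet normal 0.724 -0.535 0.436
outer loop
vertex -3.48 1.563 4.705
vertex -3.726 0.521 3.833
vertex -2.787 1.957 4.038
endloop
endfacet

endsolid


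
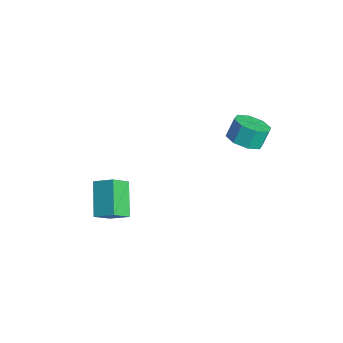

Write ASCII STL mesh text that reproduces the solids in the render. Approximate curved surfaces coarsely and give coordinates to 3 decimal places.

solid 
facet normal 0.151 -0.467 -0.871
outer loop
vertex 4.88 1.368 2.301
vertex 4.032 1.645 2.005
vertex 4.9 2.003 1.964
endloop
endfacet
facet normal 0.988 0.046 0.146
outer loop
vertex 4.88 1.368 2.301
vertex 4.9 2.003 1.964
vertex 4.716 1.878 3.25
endloop
endfacet
facet normal 0.988 0.046 0.146
outer loop
vertex 4.716 1.878 3.25
vertex 4.9 2.003 1.964
vertex 4.736 2.513 2.913
endloop
endfacet
facet normal -0.151 0.467 0.871
outer loop
vertex 4.716 1.878 3.25
vertex 4.736 2.513 2.913
vertex 3.868 2.155 2.955
endloop
endfacet
facet normal 0.152 -0.468 -0.870
outer loop
vertex 4.9 2.003 1.964
vertex 4.032 1.645 2.005
vertex 4.412 2.428 1.65
endloop
endfacet
facet normal 0.719 0.657 -0.229
outer loop
vertex 4.9 2.003 1.964
vertex 4.412 2.428 1.65
vertex 4.736 2.513 2.913
endloop
endfacet
facet normal 0.719 0.657 -0.229
outer loop
vertex 4.736 2.513 2.913
vertex 4.412 2.428 1.65
vertex 4.248 2.938 2.6
endloop
endfacet
facet normal -0.151 0.468 0.871
outer loop
vertex 4.736 2.513 2.913
vertex 4.248 2.938 2.6
vertex 3.868 2.155 2.955
endloop
endfacet
facet normal 0.150 -0.468 -0.871
outer loop
vertex 4.412 2.428 1.65
vertex 4.032 1.645 2.005
vertex 3.701 2.395 1.545
endloop
endfacet
facet normal 0.028 0.883 -0.469
outer loop
vertex 4.412 2.428 1.65
vertex 3.701 2.395 1.545
vertex 4.248 2.938 2.6
endloop
endfacet
facet normal 0.028 0.883 -0.469
outer loop
vertex 4.248 2.938 2.6
vertex 3.701 2.395 1.545
vertex 3.537 2.905 2.495
endloop
endfacet
facet normal -0.150 0.468 0.871
outer loop
vertex 4.248 2.938 2.6
vertex 3.537 2.905 2.495
vertex 3.868 2.155 2.955
endloop
endfacet
facet normal 0.150 -0.468 -0.871
outer loop
vertex 3.701 2.395 1.545
vertex 4.032 1.645 2.005
vertex 3.184 1.922 1.71
endloop
endfacet
facet normal -0.679 0.591 -0.435
outer loop
vertex 3.701 2.395 1.545
vertex 3.184 1.922 1.71
vertex 3.537 2.905 2.495
endloop
endfacet
facet normal -0.679 0.591 -0.435
outer loop
vertex 3.537 2.905 2.495
vertex 3.184 1.922 1.71
vertex 3.02 2.432 2.659
endloop
endfacet
facet normal -0.151 0.467 0.871
outer loop
vertex 3.537 2.905 2.495
vertex 3.02 2.432 2.659
vertex 3.868 2.155 2.955
endloop
endfacet
facet normal 0.151 -0.467 -0.871
outer loop
vertex 3.184 1.922 1.71
vertex 4.032 1.645 2.005
vertex 3.164 1.287 2.047
endloop
endfacet
facet normal -0.988 -0.046 -0.146
outer loop
vertex 3.184 1.922 1.71
vertex 3.164 1.287 2.047
vertex 3.02 2.432 2.659
endloop
endfacet
facet normal -0.988 -0.046 -0.146
outer loop
vertex 3.02 2.432 2.659
vertex 3.164 1.287 2.047
vertex 3.0 1.797 2.996
endloop
endfacet
facet normal -0.151 0.467 0.871
outer loop
vertex 3.02 2.432 2.659
vertex 3.0 1.797 2.996
vertex 3.868 2.155 2.955
endloop
endfacet
facet normal 0.151 -0.468 -0.871
outer loop
vertex 3.164 1.287 2.047
vertex 4.032 1.645 2.005
vertex 3.652 0.862 2.36
endloop
endfacet
facet normal -0.719 -0.657 0.229
outer loop
vertex 3.164 1.287 2.047
vertex 3.652 0.862 2.36
vertex 3.0 1.797 2.996
endloop
endfacet
facet normal -0.719 -0.657 0.228
outer loop
vertex 3.0 1.797 2.996
vertex 3.652 0.862 2.36
vertex 3.488 1.372 3.31
endloop
endfacet
facet normal -0.152 0.468 0.870
outer loop
vertex 3.0 1.797 2.996
vertex 3.488 1.372 3.31
vertex 3.868 2.155 2.955
endloop
endfacet
facet normal 0.150 -0.468 -0.871
outer loop
vertex 3.652 0.862 2.36
vertex 4.032 1.645 2.005
vertex 4.363 0.895 2.465
endloop
endfacet
facet normal -0.028 -0.883 0.469
outer loop
vertex 3.652 0.862 2.36
vertex 4.363 0.895 2.465
vertex 3.488 1.372 3.31
endloop
endfacet
facet normal -0.028 -0.883 0.469
outer loop
vertex 3.488 1.372 3.31
vertex 4.363 0.895 2.465
vertex 4.199 1.405 3.415
endloop
endfacet
facet normal -0.150 0.468 0.871
outer loop
vertex 3.488 1.372 3.31
vertex 4.199 1.405 3.415
vertex 3.868 2.155 2.955
endloop
endfacet
facet normal 0.151 -0.467 -0.871
outer loop
vertex 4.363 0.895 2.465
vertex 4.032 1.645 2.005
vertex 4.88 1.368 2.301
endloop
endfacet
facet normal 0.679 -0.591 0.435
outer loop
vertex 4.363 0.895 2.465
vertex 4.88 1.368 2.301
vertex 4.199 1.405 3.415
endloop
endfacet
facet normal 0.679 -0.591 0.435
outer loop
vertex 4.199 1.405 3.415
vertex 4.88 1.368 2.301
vertex 4.716 1.878 3.25
endloop
endfacet
facet normal -0.150 0.468 0.871
outer loop
vertex 4.199 1.405 3.415
vertex 4.716 1.878 3.25
vertex 3.868 2.155 2.955
endloop
endfacet
facet normal -0.746 0.332 0.577
outer loop
vertex -0.003 -4.396 -2.384
vertex 0.729 -3.666 -1.858
vertex -0.294 -3.433 -3.314
endloop
endfacet
facet normal -0.631 -0.629 -0.454
outer loop
vertex 1.191 -4.094 -4.462
vertex -0.003 -4.396 -2.384
vertex -0.294 -3.433 -3.314
endloop
endfacet
facet normal -0.746 0.332 0.577
outer loop
vertex -0.294 -3.433 -3.314
vertex 0.729 -3.666 -1.858
vertex 0.438 -2.703 -2.788
endloop
endfacet
facet normal -0.212 0.702 -0.679
outer loop
vertex 0.438 -2.703 -2.788
vertex 1.191 -4.094 -4.462
vertex -0.294 -3.433 -3.314
endloop
endfacet
facet normal 0.212 -0.702 0.679
outer loop
vertex -0.003 -4.396 -2.384
vertex 2.214 -4.327 -3.006
vertex 0.729 -3.666 -1.858
endloop
endfacet
facet normal -0.631 -0.629 -0.454
outer loop
vertex 1.482 -5.057 -3.532
vertex -0.003 -4.396 -2.384
vertex 1.191 -4.094 -4.462
endloop
endfacet
facet normal 0.212 -0.702 0.679
outer loop
vertex 1.482 -5.057 -3.532
vertex 2.214 -4.327 -3.006
vertex -0.003 -4.396 -2.384
endloop
endfacet
facet normal 0.631 0.629 0.454
outer loop
vertex 0.729 -3.666 -1.858
vertex 2.214 -4.327 -3.006
vertex 0.438 -2.703 -2.788
endloop
endfacet
facet normal -0.212 0.702 -0.679
outer loop
vertex 1.923 -3.364 -3.936
vertex 1.191 -4.094 -4.462
vertex 0.438 -2.703 -2.788
endloop
endfacet
facet normal 0.631 0.629 0.454
outer loop
vertex 0.438 -2.703 -2.788
vertex 2.214 -4.327 -3.006
vertex 1.923 -3.364 -3.936
endloop
endfacet
facet normal 0.746 -0.332 -0.577
outer loop
vertex 1.923 -3.364 -3.936
vertex 1.482 -5.057 -3.532
vertex 1.191 -4.094 -4.462
endloop
endfacet
facet normal 0.746 -0.332 -0.577
outer loop
vertex 2.214 -4.327 -3.006
vertex 1.482 -5.057 -3.532
vertex 1.923 -3.364 -3.936
endloop
endfacet

endsolid


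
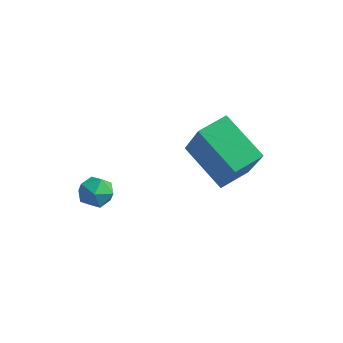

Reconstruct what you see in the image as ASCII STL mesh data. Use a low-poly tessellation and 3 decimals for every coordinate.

solid 
facet normal -0.834 0.178 0.522
outer loop
vertex 1.15 -0.51 1.697
vertex 1.509 0.529 1.916
vertex 0.203 0.187 -0.055
endloop
endfacet
facet normal -0.321 -0.927 -0.195
outer loop
vertex 1.771 -0.149 -1.036
vertex 1.15 -0.51 1.697
vertex 0.203 0.187 -0.055
endloop
endfacet
facet normal -0.834 0.178 0.522
outer loop
vertex 0.203 0.187 -0.055
vertex 1.509 0.529 1.916
vertex 0.562 1.225 0.164
endloop
endfacet
facet normal -0.449 0.330 -0.830
outer loop
vertex 0.562 1.225 0.164
vertex 1.771 -0.149 -1.036
vertex 0.203 0.187 -0.055
endloop
endfacet
facet normal 0.449 -0.330 0.830
outer loop
vertex 1.15 -0.51 1.697
vertex 3.077 0.193 0.935
vertex 1.509 0.529 1.916
endloop
endfacet
facet normal -0.320 -0.927 -0.195
outer loop
vertex 2.718 -0.845 0.716
vertex 1.15 -0.51 1.697
vertex 1.771 -0.149 -1.036
endloop
endfacet
facet normal 0.449 -0.330 0.830
outer loop
vertex 2.718 -0.845 0.716
vertex 3.077 0.193 0.935
vertex 1.15 -0.51 1.697
endloop
endfacet
facet normal 0.321 0.927 0.195
outer loop
vertex 1.509 0.529 1.916
vertex 3.077 0.193 0.935
vertex 0.562 1.225 0.164
endloop
endfacet
facet normal -0.449 0.330 -0.830
outer loop
vertex 2.13 0.89 -0.817
vertex 1.771 -0.149 -1.036
vertex 0.562 1.225 0.164
endloop
endfacet
facet normal 0.320 0.927 0.196
outer loop
vertex 0.562 1.225 0.164
vertex 3.077 0.193 0.935
vertex 2.13 0.89 -0.817
endloop
endfacet
facet normal 0.834 -0.178 -0.522
outer loop
vertex 2.13 0.89 -0.817
vertex 2.718 -0.845 0.716
vertex 1.771 -0.149 -1.036
endloop
endfacet
facet normal 0.834 -0.178 -0.522
outer loop
vertex 3.077 0.193 0.935
vertex 2.718 -0.845 0.716
vertex 2.13 0.89 -0.817
endloop
endfacet
facet normal 0.597 0.558 0.576
outer loop
vertex -0.538 -2.753 -0.006
vertex -0.579 -3.191 0.461
vertex -0.114 -3.234 0.021
endloop
endfacet
facet normal 0.748 0.653 -0.115
outer loop
vertex -0.538 -2.753 -0.006
vertex -0.114 -3.234 0.021
vertex -0.359 -3.053 -0.544
endloop
endfacet
facet normal 0.157 0.884 -0.441
outer loop
vertex -0.538 -2.753 -0.006
vertex -0.359 -3.053 -0.544
vertex -0.975 -2.898 -0.452
endloop
endfacet
facet normal -0.360 0.932 0.049
outer loop
vertex -0.538 -2.753 -0.006
vertex -0.975 -2.898 -0.452
vertex -1.11 -2.983 0.169
endloop
endfacet
facet normal -0.086 0.730 0.677
outer loop
vertex -0.538 -2.753 -0.006
vertex -1.11 -2.983 0.169
vertex -0.579 -3.191 0.461
endloop
endfacet
facet normal 0.919 0.017 -0.393
outer loop
vertex -0.359 -3.053 -0.544
vertex -0.114 -3.234 0.021
vertex -0.29 -3.677 -0.409
endloop
endfacet
facet normal 0.674 -0.135 0.726
outer loop
vertex -0.114 -3.234 0.021
vertex -0.579 -3.191 0.461
vertex -0.425 -3.762 0.212
endloop
endfacet
facet normal -0.433 0.145 0.890
outer loop
vertex -0.579 -3.191 0.461
vertex -1.11 -2.983 0.169
vertex -1.041 -3.607 0.304
endloop
endfacet
facet normal -0.874 0.469 -0.126
outer loop
vertex -1.11 -2.983 0.169
vertex -0.975 -2.898 -0.452
vertex -1.286 -3.426 -0.261
endloop
endfacet
facet normal -0.039 0.391 -0.920
outer loop
vertex -0.975 -2.898 -0.452
vertex -0.359 -3.053 -0.544
vertex -0.821 -3.469 -0.701
endloop
endfacet
facet normal 0.360 -0.932 -0.049
outer loop
vertex -0.862 -3.907 -0.234
vertex -0.29 -3.677 -0.409
vertex -0.425 -3.762 0.212
endloop
endfacet
facet normal -0.157 -0.884 0.441
outer loop
vertex -0.862 -3.907 -0.234
vertex -0.425 -3.762 0.212
vertex -1.041 -3.607 0.304
endloop
endfacet
facet normal -0.748 -0.653 0.115
outer loop
vertex -0.862 -3.907 -0.234
vertex -1.041 -3.607 0.304
vertex -1.286 -3.426 -0.261
endloop
endfacet
facet normal -0.597 -0.558 -0.576
outer loop
vertex -0.862 -3.907 -0.234
vertex -1.286 -3.426 -0.261
vertex -0.821 -3.469 -0.701
endloop
endfacet
facet normal 0.086 -0.730 -0.677
outer loop
vertex -0.862 -3.907 -0.234
vertex -0.821 -3.469 -0.701
vertex -0.29 -3.677 -0.409
endloop
endfacet
facet normal 0.874 -0.469 0.126
outer loop
vertex -0.425 -3.762 0.212
vertex -0.29 -3.677 -0.409
vertex -0.114 -3.234 0.021
endloop
endfacet
facet normal 0.039 -0.391 0.920
outer loop
vertex -1.041 -3.607 0.304
vertex -0.425 -3.762 0.212
vertex -0.579 -3.191 0.461
endloop
endfacet
facet normal -0.919 -0.017 0.393
outer loop
vertex -1.286 -3.426 -0.261
vertex -1.041 -3.607 0.304
vertex -1.11 -2.983 0.169
endloop
endfacet
facet normal -0.674 0.135 -0.726
outer loop
vertex -0.821 -3.469 -0.701
vertex -1.286 -3.426 -0.261
vertex -0.975 -2.898 -0.452
endloop
endfacet
facet normal 0.433 -0.145 -0.890
outer loop
vertex -0.29 -3.677 -0.409
vertex -0.821 -3.469 -0.701
vertex -0.359 -3.053 -0.544
endloop
endfacet

endsolid


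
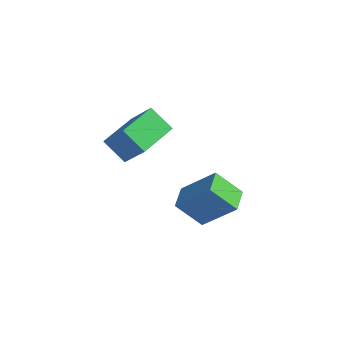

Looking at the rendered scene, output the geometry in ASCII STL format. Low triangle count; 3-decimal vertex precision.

solid 
facet normal -0.623 0.115 -0.774
outer loop
vertex -1.523 -1.85 -2.68
vertex -1.322 0.066 -2.558
vertex -0.468 -1.906 -3.537
endloop
endfacet
facet normal -0.104 -0.993 -0.063
outer loop
vertex 0.622 -2.106 -2.182
vertex -1.523 -1.85 -2.68
vertex -0.468 -1.906 -3.537
endloop
endfacet
facet normal -0.623 0.115 -0.774
outer loop
vertex -0.468 -1.906 -3.537
vertex -1.322 0.066 -2.558
vertex -0.267 0.01 -3.415
endloop
endfacet
facet normal 0.776 -0.041 -0.630
outer loop
vertex -0.267 0.01 -3.415
vertex 0.622 -2.106 -2.182
vertex -0.468 -1.906 -3.537
endloop
endfacet
facet normal -0.776 0.041 0.630
outer loop
vertex -1.523 -1.85 -2.68
vertex -0.232 -0.134 -1.203
vertex -1.322 0.066 -2.558
endloop
endfacet
facet normal -0.104 -0.993 -0.063
outer loop
vertex -0.433 -2.05 -1.325
vertex -1.523 -1.85 -2.68
vertex 0.622 -2.106 -2.182
endloop
endfacet
facet normal -0.776 0.041 0.630
outer loop
vertex -0.433 -2.05 -1.325
vertex -0.232 -0.134 -1.203
vertex -1.523 -1.85 -2.68
endloop
endfacet
facet normal 0.104 0.993 0.063
outer loop
vertex -1.322 0.066 -2.558
vertex -0.232 -0.134 -1.203
vertex -0.267 0.01 -3.415
endloop
endfacet
facet normal 0.776 -0.041 -0.630
outer loop
vertex 0.823 -0.19 -2.06
vertex 0.622 -2.106 -2.182
vertex -0.267 0.01 -3.415
endloop
endfacet
facet normal 0.104 0.993 0.063
outer loop
vertex -0.267 0.01 -3.415
vertex -0.232 -0.134 -1.203
vertex 0.823 -0.19 -2.06
endloop
endfacet
facet normal 0.623 -0.115 0.774
outer loop
vertex 0.823 -0.19 -2.06
vertex -0.433 -2.05 -1.325
vertex 0.622 -2.106 -2.182
endloop
endfacet
facet normal 0.623 -0.115 0.774
outer loop
vertex -0.232 -0.134 -1.203
vertex -0.433 -2.05 -1.325
vertex 0.823 -0.19 -2.06
endloop
endfacet
facet normal -0.687 -0.168 -0.707
outer loop
vertex 2.889 -3.563 -3.483
vertex 2.554 -2.486 -3.413
vertex 3.917 -3.172 -4.575
endloop
endfacet
facet normal 0.296 -0.953 -0.062
outer loop
vertex 5.306 -2.834 -3.147
vertex 2.889 -3.563 -3.483
vertex 3.917 -3.172 -4.575
endloop
endfacet
facet normal -0.687 -0.167 -0.707
outer loop
vertex 3.917 -3.172 -4.575
vertex 2.554 -2.486 -3.413
vertex 3.583 -2.095 -4.505
endloop
endfacet
facet normal 0.663 0.252 -0.705
outer loop
vertex 3.583 -2.095 -4.505
vertex 5.306 -2.834 -3.147
vertex 3.917 -3.172 -4.575
endloop
endfacet
facet normal -0.663 -0.252 0.705
outer loop
vertex 2.889 -3.563 -3.483
vertex 3.943 -2.148 -1.985
vertex 2.554 -2.486 -3.413
endloop
endfacet
facet normal 0.296 -0.953 -0.062
outer loop
vertex 4.277 -3.225 -2.055
vertex 2.889 -3.563 -3.483
vertex 5.306 -2.834 -3.147
endloop
endfacet
facet normal -0.664 -0.252 0.705
outer loop
vertex 4.277 -3.225 -2.055
vertex 3.943 -2.148 -1.985
vertex 2.889 -3.563 -3.483
endloop
endfacet
facet normal -0.296 0.953 0.062
outer loop
vertex 2.554 -2.486 -3.413
vertex 3.943 -2.148 -1.985
vertex 3.583 -2.095 -4.505
endloop
endfacet
facet normal 0.663 0.252 -0.705
outer loop
vertex 4.971 -1.757 -3.077
vertex 5.306 -2.834 -3.147
vertex 3.583 -2.095 -4.505
endloop
endfacet
facet normal -0.296 0.953 0.062
outer loop
vertex 3.583 -2.095 -4.505
vertex 3.943 -2.148 -1.985
vertex 4.971 -1.757 -3.077
endloop
endfacet
facet normal 0.687 0.168 0.707
outer loop
vertex 4.971 -1.757 -3.077
vertex 4.277 -3.225 -2.055
vertex 5.306 -2.834 -3.147
endloop
endfacet
facet normal 0.687 0.167 0.707
outer loop
vertex 3.943 -2.148 -1.985
vertex 4.277 -3.225 -2.055
vertex 4.971 -1.757 -3.077
endloop
endfacet

endsolid


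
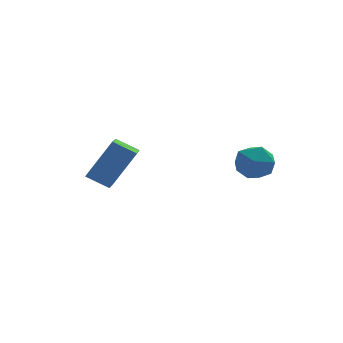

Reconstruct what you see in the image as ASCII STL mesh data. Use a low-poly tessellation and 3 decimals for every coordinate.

solid 
facet normal -0.157 0.396 0.905
outer loop
vertex 2.161 -1.648 0.674
vertex 1.476 -2.296 0.839
vertex 2.383 -2.486 1.079
endloop
endfacet
facet normal 0.524 0.479 0.704
outer loop
vertex 2.161 -1.648 0.674
vertex 2.383 -2.486 1.079
vertex 2.951 -2.116 0.405
endloop
endfacet
facet normal 0.530 0.843 0.091
outer loop
vertex 2.161 -1.648 0.674
vertex 2.951 -2.116 0.405
vertex 2.397 -1.696 -0.252
endloop
endfacet
facet normal -0.147 0.985 -0.089
outer loop
vertex 2.161 -1.648 0.674
vertex 2.397 -1.696 -0.252
vertex 1.485 -1.808 0.016
endloop
endfacet
facet normal -0.571 0.709 0.414
outer loop
vertex 2.161 -1.648 0.674
vertex 1.485 -1.808 0.016
vertex 1.476 -2.296 0.839
endloop
endfacet
facet normal 0.797 -0.168 0.580
outer loop
vertex 2.951 -2.116 0.405
vertex 2.383 -2.486 1.079
vertex 2.755 -3.052 0.404
endloop
endfacet
facet normal -0.302 -0.302 0.904
outer loop
vertex 2.383 -2.486 1.079
vertex 1.476 -2.296 0.839
vertex 1.843 -3.164 0.672
endloop
endfacet
facet normal -0.973 0.204 0.110
outer loop
vertex 1.476 -2.296 0.839
vertex 1.485 -1.808 0.016
vertex 1.289 -2.744 0.015
endloop
endfacet
facet normal -0.287 0.650 -0.703
outer loop
vertex 1.485 -1.808 0.016
vertex 2.397 -1.696 -0.252
vertex 1.857 -2.374 -0.659
endloop
endfacet
facet normal 0.808 0.421 -0.412
outer loop
vertex 2.397 -1.696 -0.252
vertex 2.951 -2.116 0.405
vertex 2.764 -2.564 -0.419
endloop
endfacet
facet normal 0.147 -0.985 0.089
outer loop
vertex 2.079 -3.212 -0.254
vertex 2.755 -3.052 0.404
vertex 1.843 -3.164 0.672
endloop
endfacet
facet normal -0.530 -0.843 -0.091
outer loop
vertex 2.079 -3.212 -0.254
vertex 1.843 -3.164 0.672
vertex 1.289 -2.744 0.015
endloop
endfacet
facet normal -0.524 -0.479 -0.704
outer loop
vertex 2.079 -3.212 -0.254
vertex 1.289 -2.744 0.015
vertex 1.857 -2.374 -0.659
endloop
endfacet
facet normal 0.157 -0.396 -0.905
outer loop
vertex 2.079 -3.212 -0.254
vertex 1.857 -2.374 -0.659
vertex 2.764 -2.564 -0.419
endloop
endfacet
facet normal 0.571 -0.709 -0.414
outer loop
vertex 2.079 -3.212 -0.254
vertex 2.764 -2.564 -0.419
vertex 2.755 -3.052 0.404
endloop
endfacet
facet normal 0.287 -0.650 0.703
outer loop
vertex 1.843 -3.164 0.672
vertex 2.755 -3.052 0.404
vertex 2.383 -2.486 1.079
endloop
endfacet
facet normal -0.808 -0.421 0.412
outer loop
vertex 1.289 -2.744 0.015
vertex 1.843 -3.164 0.672
vertex 1.476 -2.296 0.839
endloop
endfacet
facet normal -0.797 0.168 -0.580
outer loop
vertex 1.857 -2.374 -0.659
vertex 1.289 -2.744 0.015
vertex 1.485 -1.808 0.016
endloop
endfacet
facet normal 0.302 0.302 -0.904
outer loop
vertex 2.764 -2.564 -0.419
vertex 1.857 -2.374 -0.659
vertex 2.397 -1.696 -0.252
endloop
endfacet
facet normal 0.973 -0.204 -0.110
outer loop
vertex 2.755 -3.052 0.404
vertex 2.764 -2.564 -0.419
vertex 2.951 -2.116 0.405
endloop
endfacet
facet normal -0.776 0.418 0.473
outer loop
vertex -2.649 2.11 -0.15
vertex -2.239 3.364 -0.587
vertex -3.849 1.886 -1.92
endloop
endfacet
facet normal -0.295 -0.902 0.314
outer loop
vertex -2.941 1.396 -2.473
vertex -2.649 2.11 -0.15
vertex -3.849 1.886 -1.92
endloop
endfacet
facet normal -0.776 0.419 0.472
outer loop
vertex -3.849 1.886 -1.92
vertex -2.239 3.364 -0.587
vertex -3.438 3.14 -2.357
endloop
endfacet
facet normal -0.558 -0.104 -0.823
outer loop
vertex -3.438 3.14 -2.357
vertex -2.941 1.396 -2.473
vertex -3.849 1.886 -1.92
endloop
endfacet
facet normal 0.558 0.105 0.823
outer loop
vertex -2.649 2.11 -0.15
vertex -1.331 2.874 -1.14
vertex -2.239 3.364 -0.587
endloop
endfacet
facet normal -0.296 -0.902 0.314
outer loop
vertex -1.742 1.62 -0.703
vertex -2.649 2.11 -0.15
vertex -2.941 1.396 -2.473
endloop
endfacet
facet normal 0.558 0.104 0.823
outer loop
vertex -1.742 1.62 -0.703
vertex -1.331 2.874 -1.14
vertex -2.649 2.11 -0.15
endloop
endfacet
facet normal 0.295 0.902 -0.314
outer loop
vertex -2.239 3.364 -0.587
vertex -1.331 2.874 -1.14
vertex -3.438 3.14 -2.357
endloop
endfacet
facet normal -0.558 -0.104 -0.823
outer loop
vertex -2.531 2.65 -2.91
vertex -2.941 1.396 -2.473
vertex -3.438 3.14 -2.357
endloop
endfacet
facet normal 0.296 0.902 -0.315
outer loop
vertex -3.438 3.14 -2.357
vertex -1.331 2.874 -1.14
vertex -2.531 2.65 -2.91
endloop
endfacet
facet normal 0.776 -0.418 -0.473
outer loop
vertex -2.531 2.65 -2.91
vertex -1.742 1.62 -0.703
vertex -2.941 1.396 -2.473
endloop
endfacet
facet normal 0.775 -0.419 -0.473
outer loop
vertex -1.331 2.874 -1.14
vertex -1.742 1.62 -0.703
vertex -2.531 2.65 -2.91
endloop
endfacet

endsolid


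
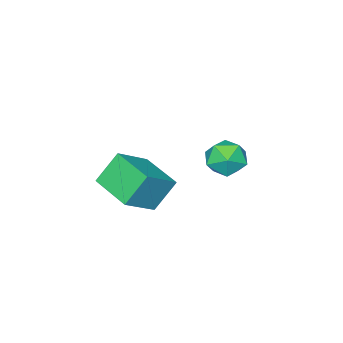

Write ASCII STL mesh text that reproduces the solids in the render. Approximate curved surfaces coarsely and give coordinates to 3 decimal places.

solid 
facet normal 0.013 0.850 0.527
outer loop
vertex -1.136 4.187 3.312
vertex -1.227 3.619 4.23
vertex -0.247 3.851 3.832
endloop
endfacet
facet normal 0.390 0.918 -0.074
outer loop
vertex -1.136 4.187 3.312
vertex -0.247 3.851 3.832
vertex -0.3 3.786 2.753
endloop
endfacet
facet normal -0.044 0.780 -0.625
outer loop
vertex -1.136 4.187 3.312
vertex -0.3 3.786 2.753
vertex -1.312 3.513 2.483
endloop
endfacet
facet normal -0.690 0.627 -0.363
outer loop
vertex -1.136 4.187 3.312
vertex -1.312 3.513 2.483
vertex -1.886 3.41 3.396
endloop
endfacet
facet normal -0.655 0.670 0.350
outer loop
vertex -1.136 4.187 3.312
vertex -1.886 3.41 3.396
vertex -1.227 3.619 4.23
endloop
endfacet
facet normal 0.904 0.423 -0.070
outer loop
vertex -0.3 3.786 2.753
vertex -0.247 3.851 3.832
vertex 0.126 2.97 3.324
endloop
endfacet
facet normal 0.293 0.312 0.904
outer loop
vertex -0.247 3.851 3.832
vertex -1.227 3.619 4.23
vertex -0.448 2.867 4.237
endloop
endfacet
facet normal -0.787 0.021 0.617
outer loop
vertex -1.227 3.619 4.23
vertex -1.886 3.41 3.396
vertex -1.46 2.594 3.967
endloop
endfacet
facet normal -0.843 -0.048 -0.536
outer loop
vertex -1.886 3.41 3.396
vertex -1.312 3.513 2.483
vertex -1.513 2.529 2.888
endloop
endfacet
facet normal 0.202 0.200 -0.959
outer loop
vertex -1.312 3.513 2.483
vertex -0.3 3.786 2.753
vertex -0.533 2.761 2.49
endloop
endfacet
facet normal 0.690 -0.627 0.363
outer loop
vertex -0.624 2.193 3.408
vertex 0.126 2.97 3.324
vertex -0.448 2.867 4.237
endloop
endfacet
facet normal 0.044 -0.780 0.625
outer loop
vertex -0.624 2.193 3.408
vertex -0.448 2.867 4.237
vertex -1.46 2.594 3.967
endloop
endfacet
facet normal -0.390 -0.918 0.074
outer loop
vertex -0.624 2.193 3.408
vertex -1.46 2.594 3.967
vertex -1.513 2.529 2.888
endloop
endfacet
facet normal -0.013 -0.850 -0.527
outer loop
vertex -0.624 2.193 3.408
vertex -1.513 2.529 2.888
vertex -0.533 2.761 2.49
endloop
endfacet
facet normal 0.655 -0.670 -0.350
outer loop
vertex -0.624 2.193 3.408
vertex -0.533 2.761 2.49
vertex 0.126 2.97 3.324
endloop
endfacet
facet normal 0.843 0.048 0.536
outer loop
vertex -0.448 2.867 4.237
vertex 0.126 2.97 3.324
vertex -0.247 3.851 3.832
endloop
endfacet
facet normal -0.202 -0.200 0.959
outer loop
vertex -1.46 2.594 3.967
vertex -0.448 2.867 4.237
vertex -1.227 3.619 4.23
endloop
endfacet
facet normal -0.904 -0.423 0.070
outer loop
vertex -1.513 2.529 2.888
vertex -1.46 2.594 3.967
vertex -1.886 3.41 3.396
endloop
endfacet
facet normal -0.293 -0.312 -0.904
outer loop
vertex -0.533 2.761 2.49
vertex -1.513 2.529 2.888
vertex -1.312 3.513 2.483
endloop
endfacet
facet normal 0.787 -0.021 -0.617
outer loop
vertex 0.126 2.97 3.324
vertex -0.533 2.761 2.49
vertex -0.3 3.786 2.753
endloop
endfacet
facet normal -0.816 0.047 -0.576
outer loop
vertex 2.302 1.543 4.091
vertex 2.624 3.599 3.804
vertex 3.272 1.196 2.689
endloop
endfacet
facet normal -0.153 -0.979 0.136
outer loop
vertex 4.896 1.101 3.836
vertex 2.302 1.543 4.091
vertex 3.272 1.196 2.689
endloop
endfacet
facet normal -0.816 0.047 -0.576
outer loop
vertex 3.272 1.196 2.689
vertex 2.624 3.599 3.804
vertex 3.594 3.251 2.402
endloop
endfacet
facet normal 0.557 -0.200 -0.806
outer loop
vertex 3.594 3.251 2.402
vertex 4.896 1.101 3.836
vertex 3.272 1.196 2.689
endloop
endfacet
facet normal -0.557 0.200 0.806
outer loop
vertex 2.302 1.543 4.091
vertex 4.248 3.504 4.951
vertex 2.624 3.599 3.804
endloop
endfacet
facet normal -0.153 -0.979 0.137
outer loop
vertex 3.926 1.449 5.238
vertex 2.302 1.543 4.091
vertex 4.896 1.101 3.836
endloop
endfacet
facet normal -0.558 0.200 0.806
outer loop
vertex 3.926 1.449 5.238
vertex 4.248 3.504 4.951
vertex 2.302 1.543 4.091
endloop
endfacet
facet normal 0.154 0.979 -0.137
outer loop
vertex 2.624 3.599 3.804
vertex 4.248 3.504 4.951
vertex 3.594 3.251 2.402
endloop
endfacet
facet normal 0.558 -0.200 -0.806
outer loop
vertex 5.218 3.157 3.549
vertex 4.896 1.101 3.836
vertex 3.594 3.251 2.402
endloop
endfacet
facet normal 0.153 0.979 -0.136
outer loop
vertex 3.594 3.251 2.402
vertex 4.248 3.504 4.951
vertex 5.218 3.157 3.549
endloop
endfacet
facet normal 0.816 -0.047 0.576
outer loop
vertex 5.218 3.157 3.549
vertex 3.926 1.449 5.238
vertex 4.896 1.101 3.836
endloop
endfacet
facet normal 0.816 -0.047 0.576
outer loop
vertex 4.248 3.504 4.951
vertex 3.926 1.449 5.238
vertex 5.218 3.157 3.549
endloop
endfacet

endsolid
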